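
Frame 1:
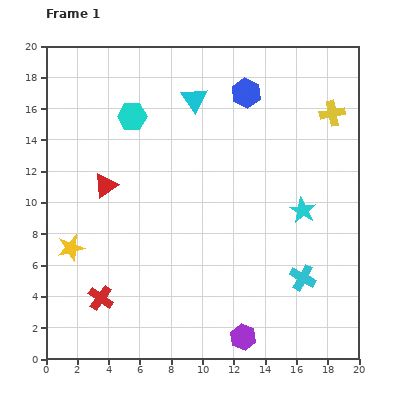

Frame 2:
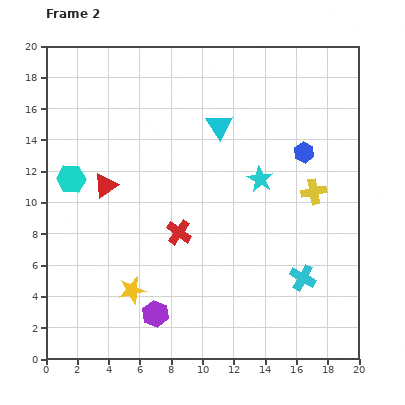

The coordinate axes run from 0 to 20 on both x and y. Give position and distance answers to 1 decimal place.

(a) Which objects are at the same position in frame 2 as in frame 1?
the red triangle, the cyan cross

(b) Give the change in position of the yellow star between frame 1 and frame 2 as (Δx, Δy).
(3.9, -2.7)

The yellow star was at (1.6, 7.1) in frame 1 and (5.5, 4.4) in frame 2.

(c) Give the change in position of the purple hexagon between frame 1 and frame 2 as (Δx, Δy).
(-5.6, 1.5)

The purple hexagon was at (12.6, 1.4) in frame 1 and (7.0, 2.9) in frame 2.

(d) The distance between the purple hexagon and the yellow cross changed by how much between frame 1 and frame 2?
-2.6

Distance in frame 1: 15.4. Distance in frame 2: 12.8.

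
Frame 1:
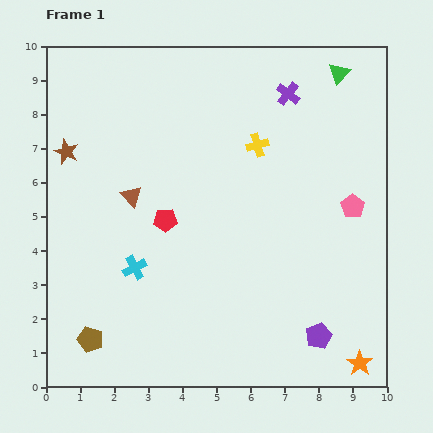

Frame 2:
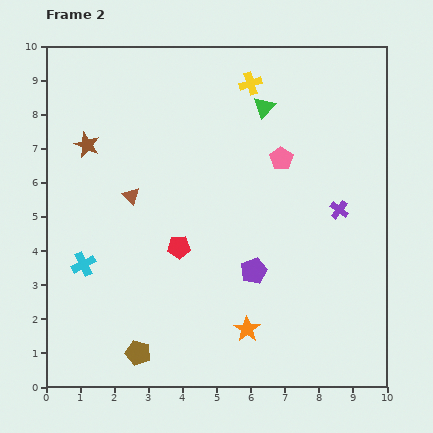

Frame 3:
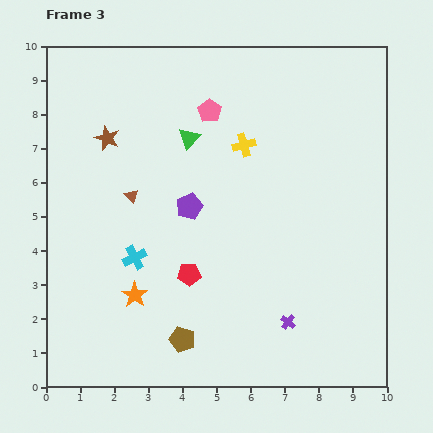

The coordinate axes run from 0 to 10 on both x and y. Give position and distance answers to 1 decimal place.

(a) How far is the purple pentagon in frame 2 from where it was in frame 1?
2.7

The purple pentagon moved from (8.0, 1.5) to (6.1, 3.4), a distance of √(1.9² + 1.9²) ≈ 2.7.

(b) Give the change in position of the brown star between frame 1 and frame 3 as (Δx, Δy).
(1.2, 0.4)

The brown star was at (0.6, 6.9) in frame 1 and (1.8, 7.3) in frame 3.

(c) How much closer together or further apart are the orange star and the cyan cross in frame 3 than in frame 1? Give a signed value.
-6.1

Distance in frame 1: 7.2. Distance in frame 3: 1.1.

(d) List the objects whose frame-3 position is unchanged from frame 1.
the brown triangle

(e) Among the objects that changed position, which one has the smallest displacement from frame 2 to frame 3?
the brown star

(moved 0.6)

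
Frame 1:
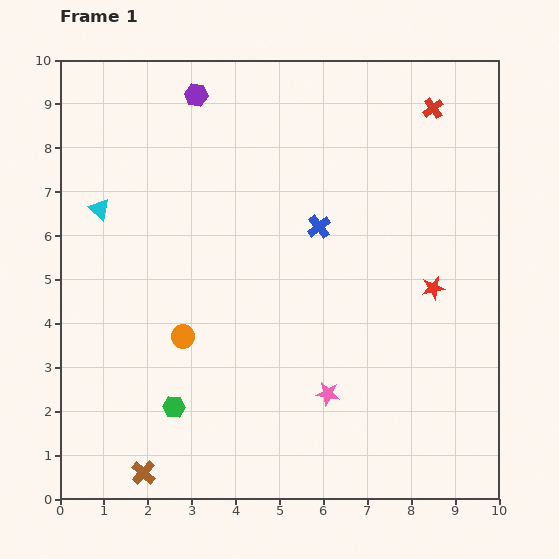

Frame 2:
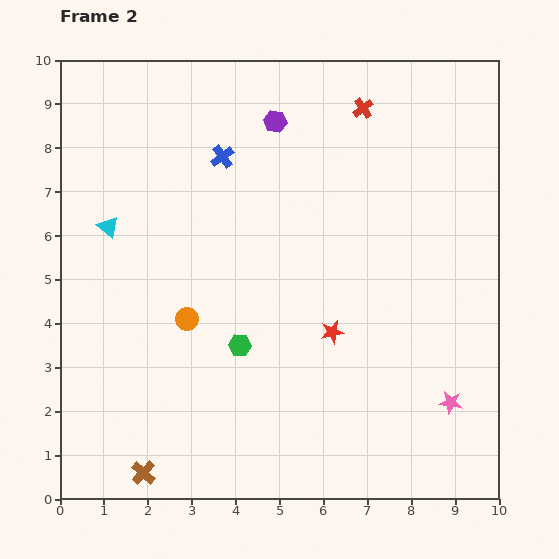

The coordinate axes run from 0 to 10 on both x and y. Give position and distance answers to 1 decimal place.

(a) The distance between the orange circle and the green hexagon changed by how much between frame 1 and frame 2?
-0.3

Distance in frame 1: 1.6. Distance in frame 2: 1.3.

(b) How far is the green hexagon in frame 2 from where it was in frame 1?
2.1

The green hexagon moved from (2.6, 2.1) to (4.1, 3.5), a distance of √(1.5² + 1.4²) ≈ 2.1.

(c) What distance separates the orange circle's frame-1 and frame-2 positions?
0.4

The orange circle moved from (2.8, 3.7) to (2.9, 4.1), a distance of √(0.1² + 0.4²) ≈ 0.4.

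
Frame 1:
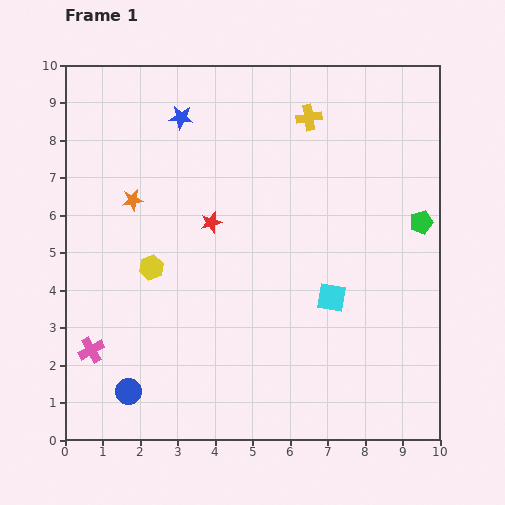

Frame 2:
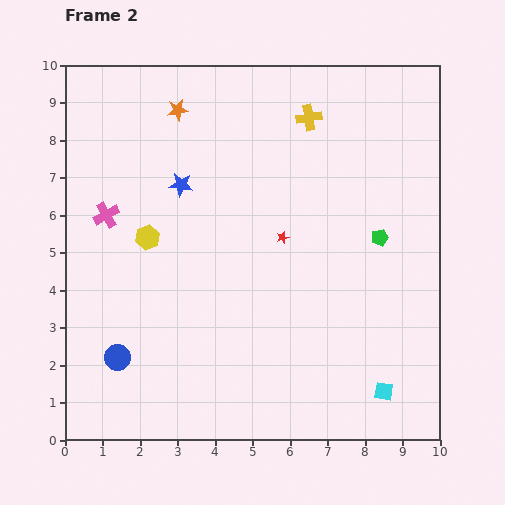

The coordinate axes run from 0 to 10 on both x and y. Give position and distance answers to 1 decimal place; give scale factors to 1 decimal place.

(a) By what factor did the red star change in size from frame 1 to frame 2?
0.6×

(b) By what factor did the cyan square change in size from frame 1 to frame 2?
0.6×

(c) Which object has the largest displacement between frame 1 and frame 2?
the pink cross

(moved 3.6; next 2.9)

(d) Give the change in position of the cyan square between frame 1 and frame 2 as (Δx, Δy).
(1.4, -2.5)

The cyan square was at (7.1, 3.8) in frame 1 and (8.5, 1.3) in frame 2.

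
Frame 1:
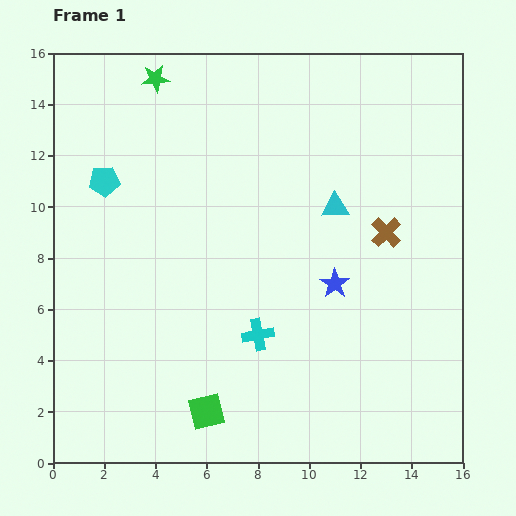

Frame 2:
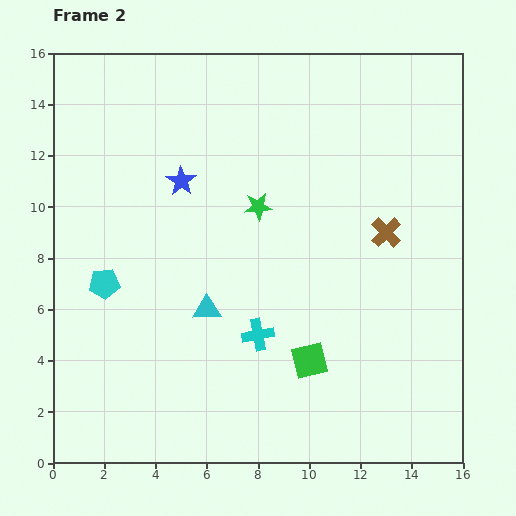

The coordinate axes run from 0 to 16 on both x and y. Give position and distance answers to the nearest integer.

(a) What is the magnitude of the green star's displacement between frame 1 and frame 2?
6

The green star moved from (4, 15) to (8, 10), a distance of √(4² + 5²) ≈ 6.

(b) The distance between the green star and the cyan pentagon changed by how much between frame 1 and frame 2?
+3

Distance in frame 1: 4. Distance in frame 2: 7.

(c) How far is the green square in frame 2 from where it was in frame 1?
4

The green square moved from (6, 2) to (10, 4), a distance of √(4² + 2²) ≈ 4.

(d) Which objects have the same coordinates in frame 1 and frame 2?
the brown cross, the cyan cross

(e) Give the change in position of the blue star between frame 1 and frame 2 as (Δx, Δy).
(-6, 4)

The blue star was at (11, 7) in frame 1 and (5, 11) in frame 2.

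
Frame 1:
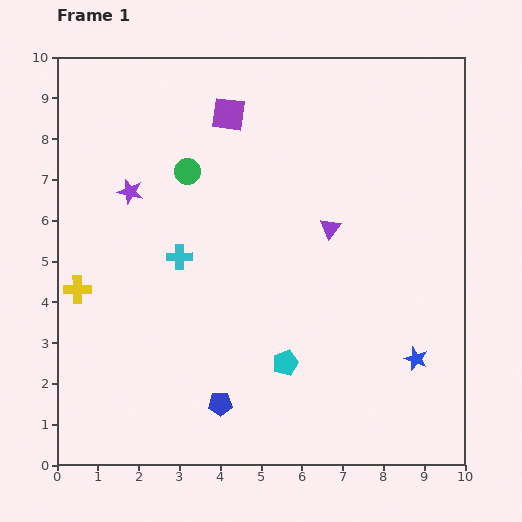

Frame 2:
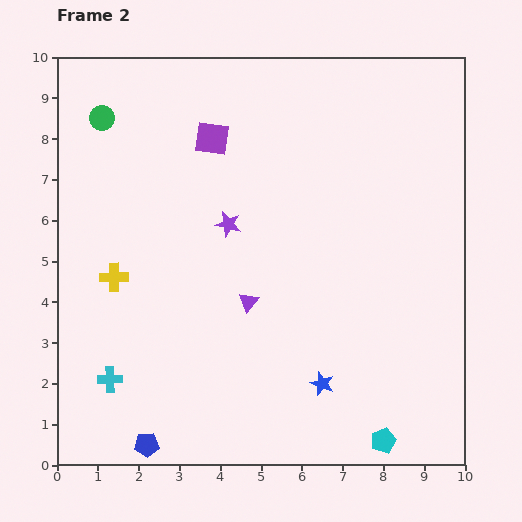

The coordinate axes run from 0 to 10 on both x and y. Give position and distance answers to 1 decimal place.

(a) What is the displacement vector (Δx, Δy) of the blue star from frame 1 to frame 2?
(-2.3, -0.6)

The blue star was at (8.8, 2.6) in frame 1 and (6.5, 2.0) in frame 2.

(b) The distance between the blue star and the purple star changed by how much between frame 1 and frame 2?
-3.6

Distance in frame 1: 8.1. Distance in frame 2: 4.5.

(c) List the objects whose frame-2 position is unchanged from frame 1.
none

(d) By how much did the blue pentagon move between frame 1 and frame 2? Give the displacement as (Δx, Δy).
(-1.8, -1.0)

The blue pentagon was at (4.0, 1.5) in frame 1 and (2.2, 0.5) in frame 2.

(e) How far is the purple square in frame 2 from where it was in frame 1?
0.7

The purple square moved from (4.2, 8.6) to (3.8, 8.0), a distance of √(0.4² + 0.6²) ≈ 0.7.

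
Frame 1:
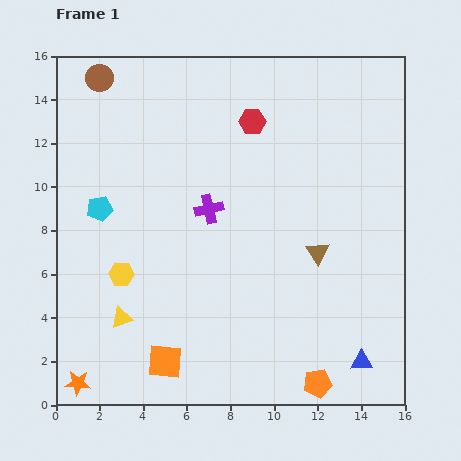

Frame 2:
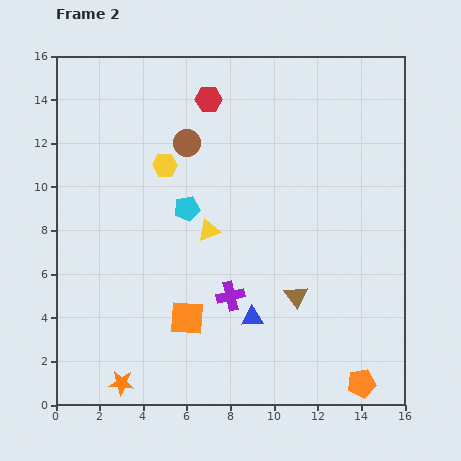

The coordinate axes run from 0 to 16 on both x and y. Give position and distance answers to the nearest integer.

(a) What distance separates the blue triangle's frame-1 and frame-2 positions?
5

The blue triangle moved from (14, 2) to (9, 4), a distance of √(5² + 2²) ≈ 5.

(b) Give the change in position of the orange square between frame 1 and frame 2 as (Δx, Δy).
(1, 2)

The orange square was at (5, 2) in frame 1 and (6, 4) in frame 2.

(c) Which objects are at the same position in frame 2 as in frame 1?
none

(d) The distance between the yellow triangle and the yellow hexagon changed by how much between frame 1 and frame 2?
+2

Distance in frame 1: 2. Distance in frame 2: 4.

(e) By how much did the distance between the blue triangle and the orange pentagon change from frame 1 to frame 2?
+4

Distance in frame 1: 2. Distance in frame 2: 6.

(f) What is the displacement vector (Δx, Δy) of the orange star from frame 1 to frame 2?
(2, 0)

The orange star was at (1, 1) in frame 1 and (3, 1) in frame 2.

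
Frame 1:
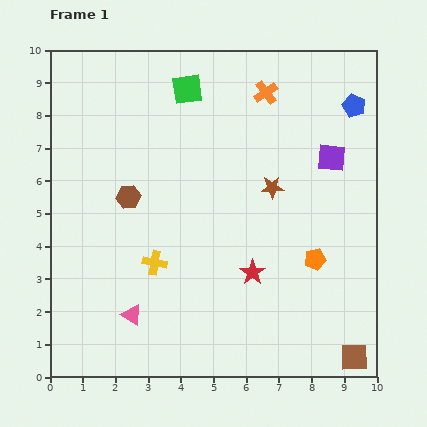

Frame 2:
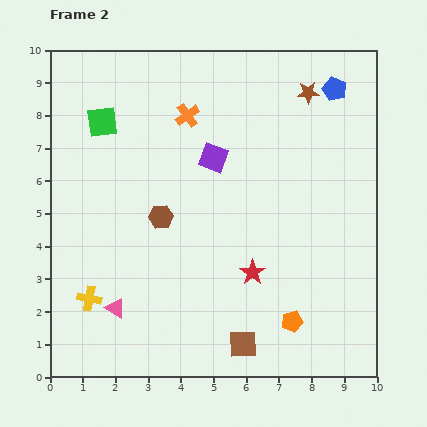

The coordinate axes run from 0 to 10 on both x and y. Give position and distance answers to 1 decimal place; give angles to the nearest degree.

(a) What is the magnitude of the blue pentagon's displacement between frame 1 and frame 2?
0.8

The blue pentagon moved from (9.3, 8.3) to (8.7, 8.8), a distance of √(0.6² + 0.5²) ≈ 0.8.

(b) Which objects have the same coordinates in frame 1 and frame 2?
the red star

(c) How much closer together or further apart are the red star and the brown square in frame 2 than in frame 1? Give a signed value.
-1.8

Distance in frame 1: 4.0. Distance in frame 2: 2.2.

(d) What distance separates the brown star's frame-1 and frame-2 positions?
3.1

The brown star moved from (6.8, 5.8) to (7.9, 8.7), a distance of √(1.1² + 2.9²) ≈ 3.1.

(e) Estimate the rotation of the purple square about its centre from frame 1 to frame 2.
15° clockwise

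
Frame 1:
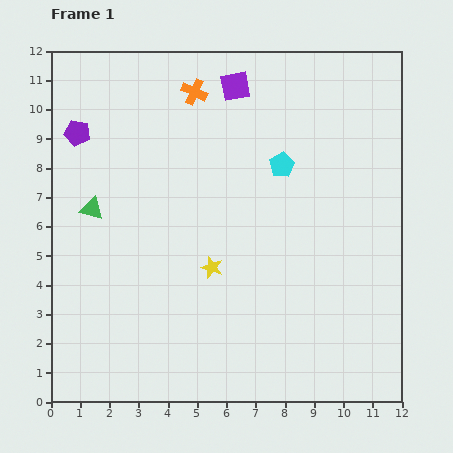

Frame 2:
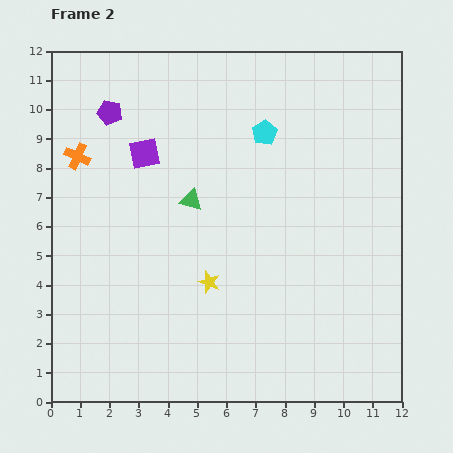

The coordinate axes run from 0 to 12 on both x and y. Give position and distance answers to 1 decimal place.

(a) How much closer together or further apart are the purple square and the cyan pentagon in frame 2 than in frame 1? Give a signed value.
+1.1

Distance in frame 1: 3.1. Distance in frame 2: 4.2.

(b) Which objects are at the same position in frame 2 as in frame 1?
none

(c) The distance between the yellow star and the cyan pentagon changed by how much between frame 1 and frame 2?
+1.2

Distance in frame 1: 4.2. Distance in frame 2: 5.4.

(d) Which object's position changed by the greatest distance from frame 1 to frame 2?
the orange cross

(moved 4.6; next 3.9)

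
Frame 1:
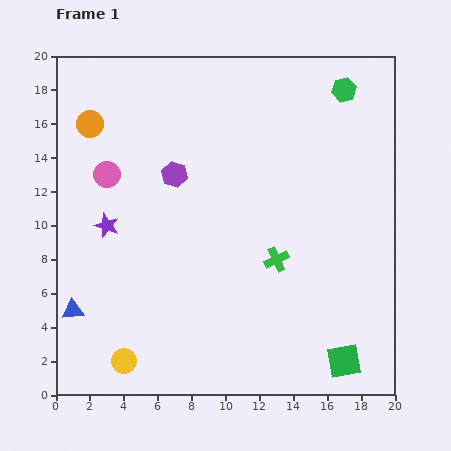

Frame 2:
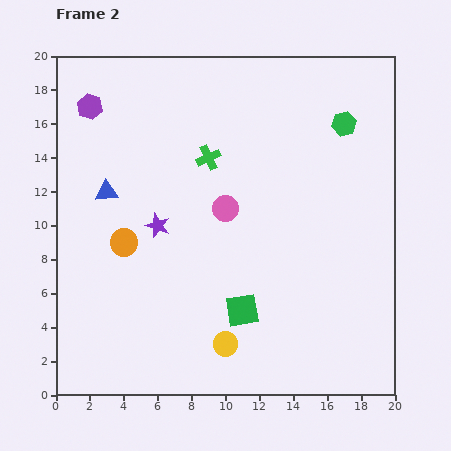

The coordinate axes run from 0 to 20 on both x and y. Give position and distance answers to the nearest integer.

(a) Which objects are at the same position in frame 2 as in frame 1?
none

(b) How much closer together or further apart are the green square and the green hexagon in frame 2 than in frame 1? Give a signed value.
-3

Distance in frame 1: 16. Distance in frame 2: 13.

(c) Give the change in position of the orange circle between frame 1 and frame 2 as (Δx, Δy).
(2, -7)

The orange circle was at (2, 16) in frame 1 and (4, 9) in frame 2.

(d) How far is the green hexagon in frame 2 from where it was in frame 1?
2

The green hexagon moved from (17, 18) to (17, 16), a distance of √(0² + 2²) ≈ 2.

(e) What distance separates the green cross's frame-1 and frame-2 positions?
7

The green cross moved from (13, 8) to (9, 14), a distance of √(4² + 6²) ≈ 7.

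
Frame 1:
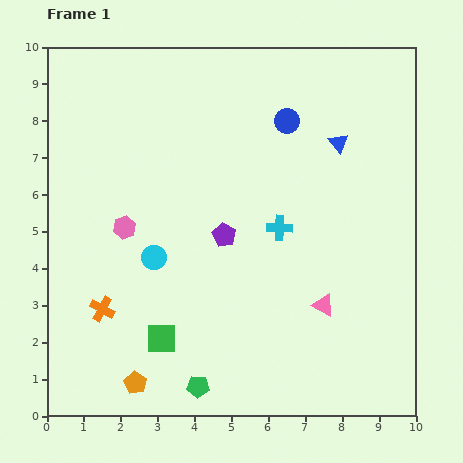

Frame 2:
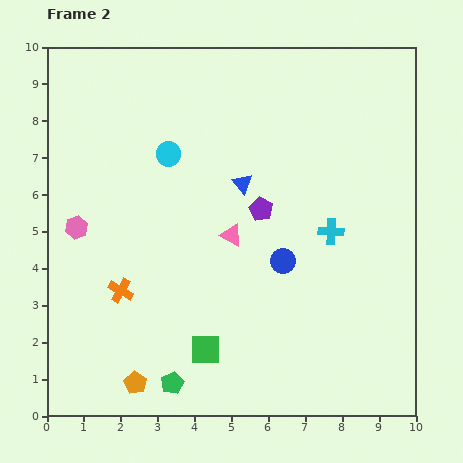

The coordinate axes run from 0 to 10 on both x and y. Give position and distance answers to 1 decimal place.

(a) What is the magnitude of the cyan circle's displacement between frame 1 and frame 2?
2.8

The cyan circle moved from (2.9, 4.3) to (3.3, 7.1), a distance of √(0.4² + 2.8²) ≈ 2.8.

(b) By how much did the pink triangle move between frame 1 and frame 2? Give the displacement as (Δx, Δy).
(-2.5, 1.9)

The pink triangle was at (7.5, 3.0) in frame 1 and (5.0, 4.9) in frame 2.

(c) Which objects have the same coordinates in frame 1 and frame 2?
the orange pentagon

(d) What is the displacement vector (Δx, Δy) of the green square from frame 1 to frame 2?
(1.2, -0.3)

The green square was at (3.1, 2.1) in frame 1 and (4.3, 1.8) in frame 2.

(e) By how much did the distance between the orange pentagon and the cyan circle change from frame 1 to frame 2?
+2.9

Distance in frame 1: 3.4. Distance in frame 2: 6.3.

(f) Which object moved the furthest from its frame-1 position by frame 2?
the blue circle

(moved 3.8; next 3.1)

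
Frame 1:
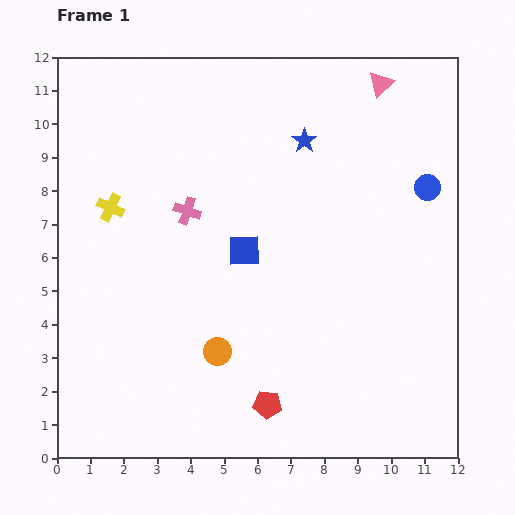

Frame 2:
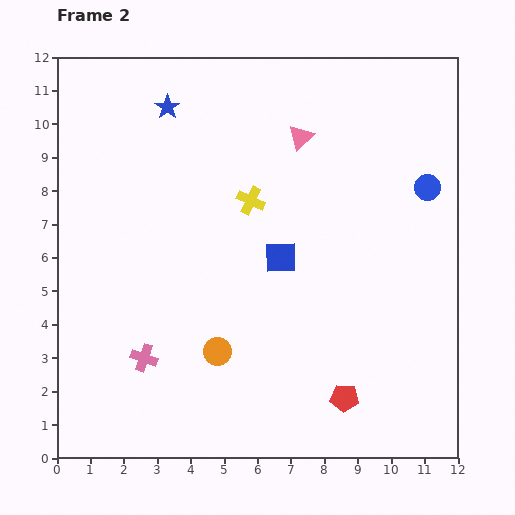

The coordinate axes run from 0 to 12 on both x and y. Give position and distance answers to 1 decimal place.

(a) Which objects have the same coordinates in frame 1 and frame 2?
the orange circle, the blue circle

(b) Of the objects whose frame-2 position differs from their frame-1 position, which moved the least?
the blue square

(moved 1.1)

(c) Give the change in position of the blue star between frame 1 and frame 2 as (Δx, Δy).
(-4.1, 1.0)

The blue star was at (7.4, 9.5) in frame 1 and (3.3, 10.5) in frame 2.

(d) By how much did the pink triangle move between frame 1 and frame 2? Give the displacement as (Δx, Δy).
(-2.4, -1.6)

The pink triangle was at (9.7, 11.2) in frame 1 and (7.3, 9.6) in frame 2.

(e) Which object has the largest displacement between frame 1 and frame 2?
the pink cross

(moved 4.6; next 4.2)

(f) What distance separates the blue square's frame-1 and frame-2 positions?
1.1

The blue square moved from (5.6, 6.2) to (6.7, 6.0), a distance of √(1.1² + 0.2²) ≈ 1.1.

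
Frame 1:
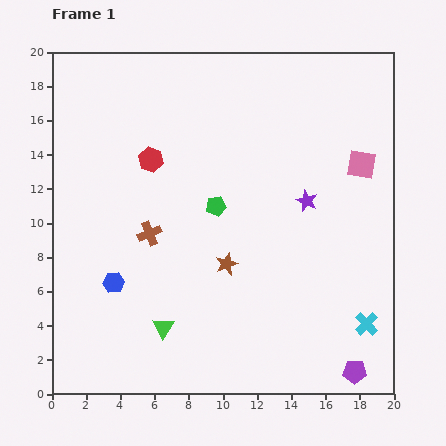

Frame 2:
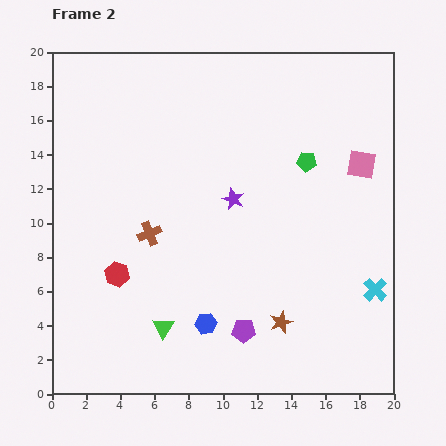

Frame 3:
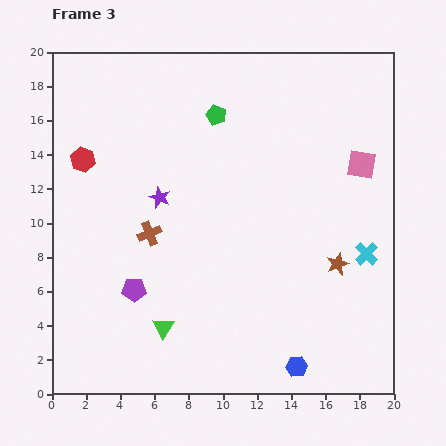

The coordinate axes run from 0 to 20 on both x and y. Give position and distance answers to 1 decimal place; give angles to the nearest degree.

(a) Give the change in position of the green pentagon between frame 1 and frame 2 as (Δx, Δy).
(5.3, 2.6)

The green pentagon was at (9.6, 11.0) in frame 1 and (14.9, 13.6) in frame 2.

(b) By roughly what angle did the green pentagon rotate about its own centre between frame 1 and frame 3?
31° clockwise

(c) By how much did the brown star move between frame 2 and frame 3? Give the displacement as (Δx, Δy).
(3.3, 3.4)

The brown star was at (13.4, 4.2) in frame 2 and (16.7, 7.6) in frame 3.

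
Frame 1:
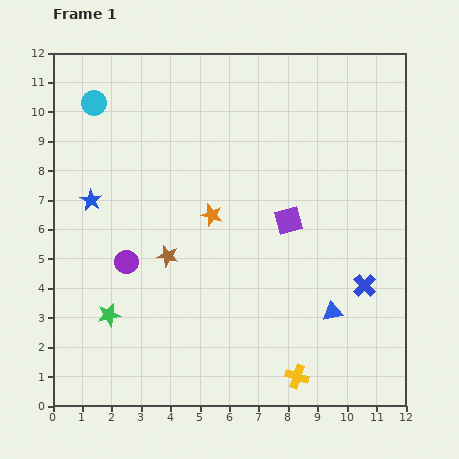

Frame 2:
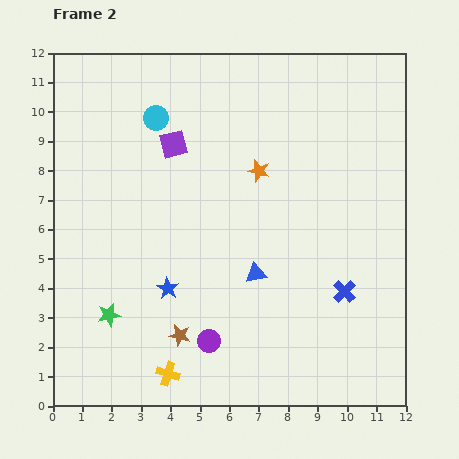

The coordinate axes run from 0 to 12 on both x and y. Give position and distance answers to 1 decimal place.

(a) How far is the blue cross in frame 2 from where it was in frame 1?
0.7

The blue cross moved from (10.6, 4.1) to (9.9, 3.9), a distance of √(0.7² + 0.2²) ≈ 0.7.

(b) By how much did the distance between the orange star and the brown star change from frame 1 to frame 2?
+4.1

Distance in frame 1: 2.1. Distance in frame 2: 6.2.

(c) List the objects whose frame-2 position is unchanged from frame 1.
the green star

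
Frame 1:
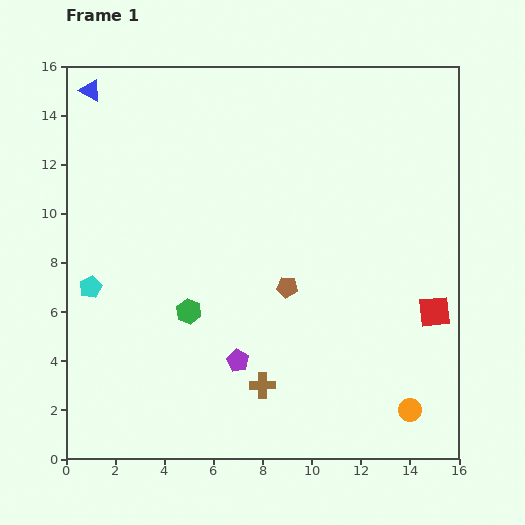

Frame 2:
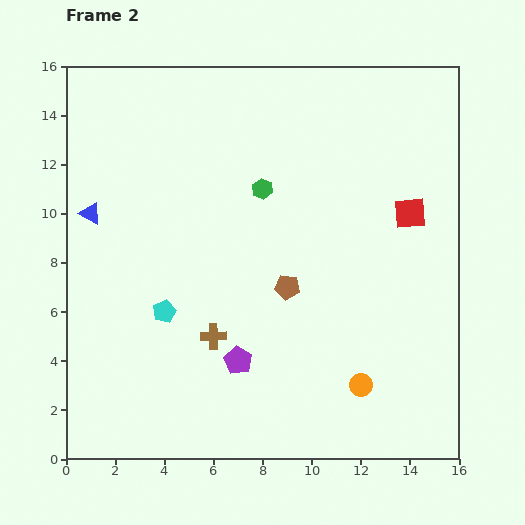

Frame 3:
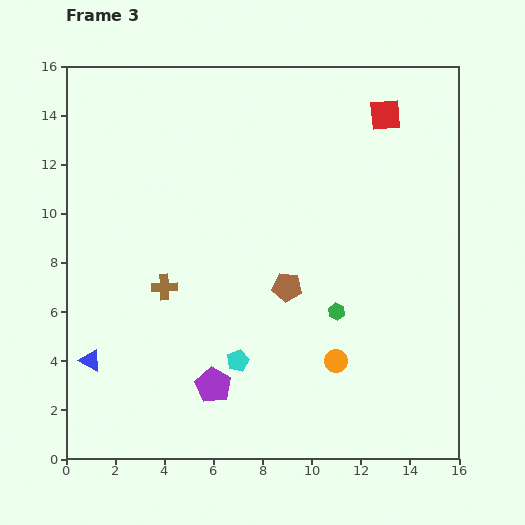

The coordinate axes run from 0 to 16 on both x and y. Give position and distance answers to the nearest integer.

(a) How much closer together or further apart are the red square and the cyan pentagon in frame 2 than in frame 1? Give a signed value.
-3

Distance in frame 1: 14. Distance in frame 2: 11.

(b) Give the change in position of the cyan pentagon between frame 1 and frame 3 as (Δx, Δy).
(6, -3)

The cyan pentagon was at (1, 7) in frame 1 and (7, 4) in frame 3.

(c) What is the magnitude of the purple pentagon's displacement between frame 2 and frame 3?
1

The purple pentagon moved from (7, 4) to (6, 3), a distance of √(1² + 1²) ≈ 1.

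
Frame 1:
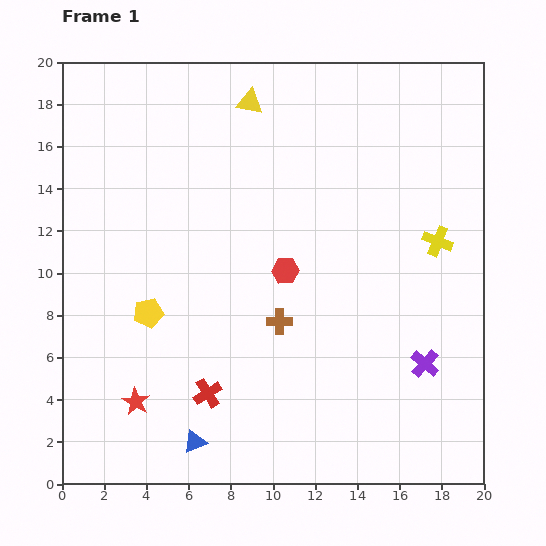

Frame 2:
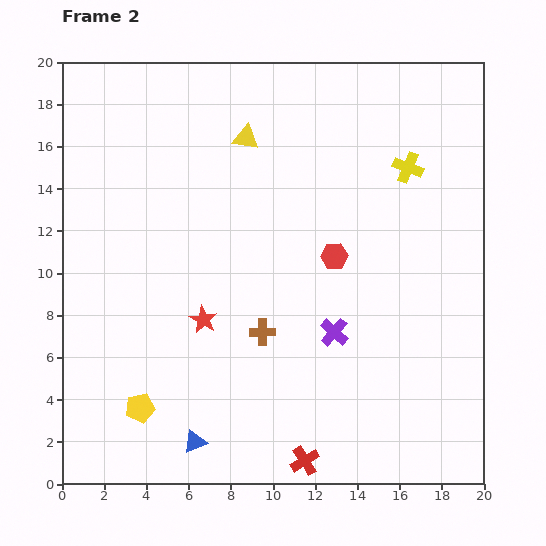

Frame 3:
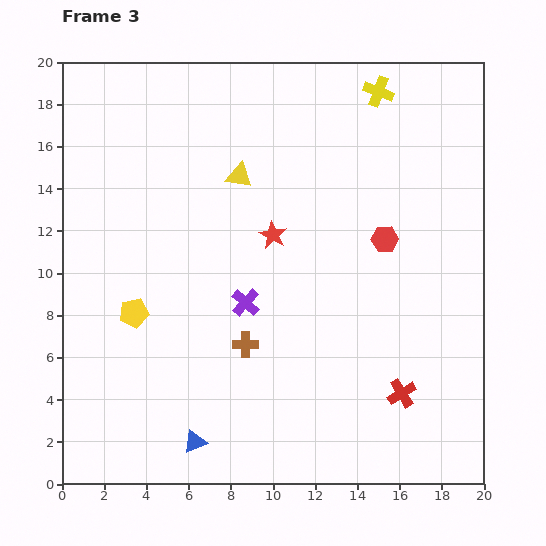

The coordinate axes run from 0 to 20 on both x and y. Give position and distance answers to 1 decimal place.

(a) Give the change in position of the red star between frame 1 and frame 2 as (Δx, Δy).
(3.2, 3.9)

The red star was at (3.5, 3.9) in frame 1 and (6.7, 7.8) in frame 2.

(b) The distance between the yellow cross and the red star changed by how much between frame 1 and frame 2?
-4.1

Distance in frame 1: 16.2. Distance in frame 2: 12.1.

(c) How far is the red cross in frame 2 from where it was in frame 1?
5.6

The red cross moved from (6.9, 4.3) to (11.5, 1.1), a distance of √(4.6² + 3.2²) ≈ 5.6.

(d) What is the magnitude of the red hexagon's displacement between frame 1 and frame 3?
4.9

The red hexagon moved from (10.6, 10.1) to (15.3, 11.6), a distance of √(4.7² + 1.5²) ≈ 4.9.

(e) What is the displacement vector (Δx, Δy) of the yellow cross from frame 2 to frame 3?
(-1.4, 3.6)

The yellow cross was at (16.4, 15.0) in frame 2 and (15.0, 18.6) in frame 3.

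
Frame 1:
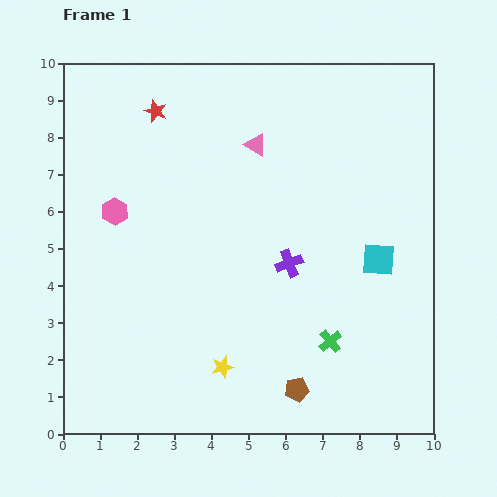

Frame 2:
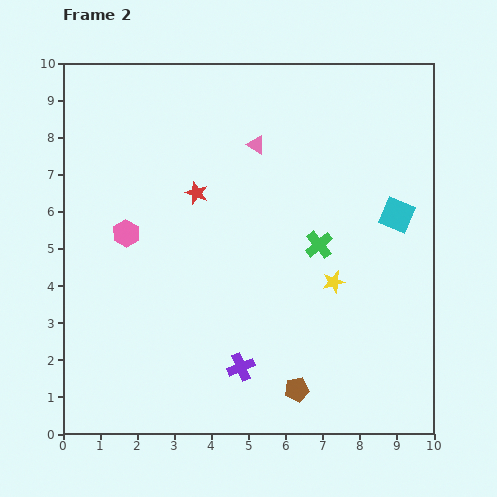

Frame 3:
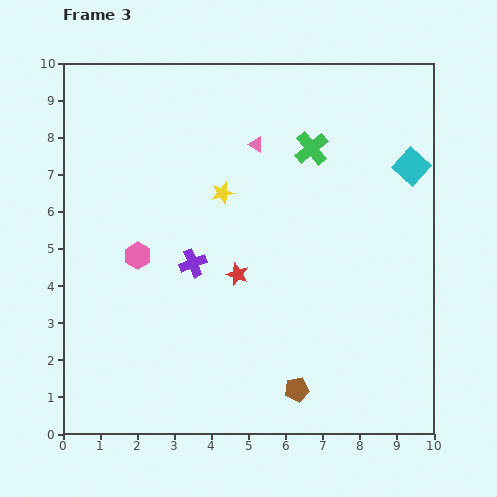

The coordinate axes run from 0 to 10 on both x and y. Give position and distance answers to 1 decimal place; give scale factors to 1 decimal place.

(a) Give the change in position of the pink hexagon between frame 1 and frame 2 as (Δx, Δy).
(0.3, -0.6)

The pink hexagon was at (1.4, 6.0) in frame 1 and (1.7, 5.4) in frame 2.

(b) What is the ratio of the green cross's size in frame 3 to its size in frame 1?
1.4×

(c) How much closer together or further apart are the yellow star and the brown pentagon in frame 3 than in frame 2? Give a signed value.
+2.6

Distance in frame 2: 3.1. Distance in frame 3: 5.7.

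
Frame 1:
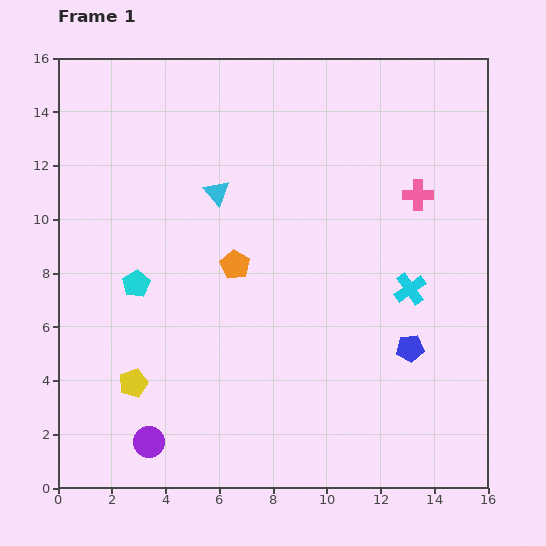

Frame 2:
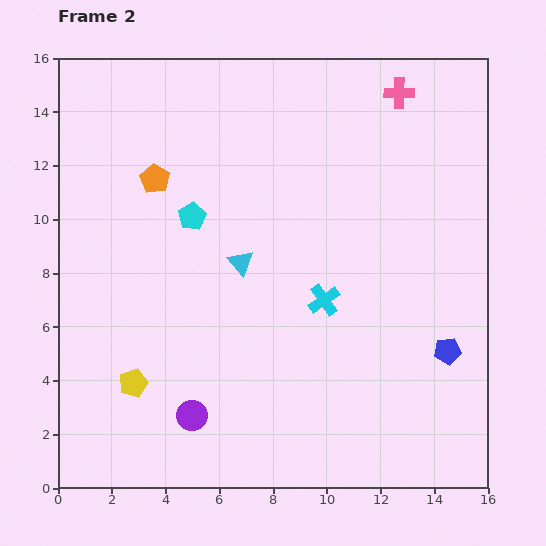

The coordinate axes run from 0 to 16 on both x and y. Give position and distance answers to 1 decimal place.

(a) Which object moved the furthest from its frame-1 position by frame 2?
the orange pentagon

(moved 4.4; next 3.9)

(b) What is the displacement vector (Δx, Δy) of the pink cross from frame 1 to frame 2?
(-0.7, 3.8)

The pink cross was at (13.4, 10.9) in frame 1 and (12.7, 14.7) in frame 2.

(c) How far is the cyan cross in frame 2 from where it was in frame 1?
3.2

The cyan cross moved from (13.1, 7.4) to (9.9, 7.0), a distance of √(3.2² + 0.4²) ≈ 3.2.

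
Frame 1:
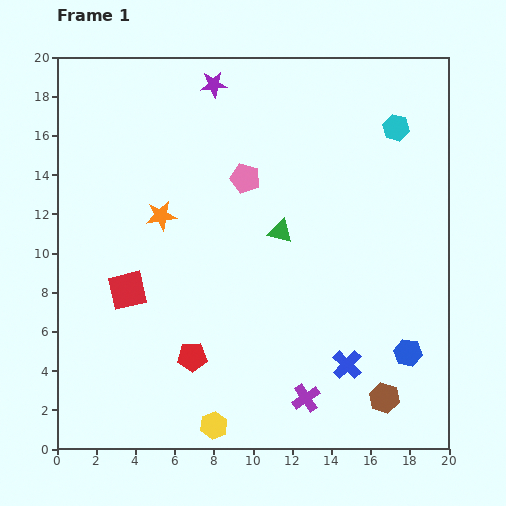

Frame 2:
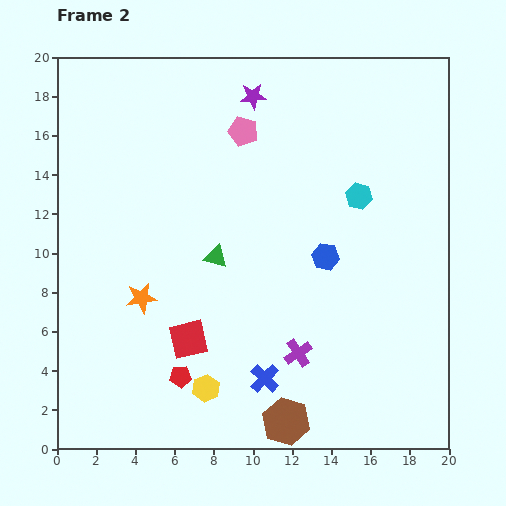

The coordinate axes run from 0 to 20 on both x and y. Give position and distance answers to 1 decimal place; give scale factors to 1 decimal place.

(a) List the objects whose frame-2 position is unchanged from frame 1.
none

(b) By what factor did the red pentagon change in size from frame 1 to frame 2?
0.7×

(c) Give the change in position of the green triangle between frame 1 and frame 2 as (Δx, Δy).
(-3.3, -1.3)

The green triangle was at (11.4, 11.1) in frame 1 and (8.1, 9.8) in frame 2.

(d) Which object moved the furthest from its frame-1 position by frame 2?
the blue hexagon

(moved 6.5; next 5.1)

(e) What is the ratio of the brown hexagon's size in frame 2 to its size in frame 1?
1.6×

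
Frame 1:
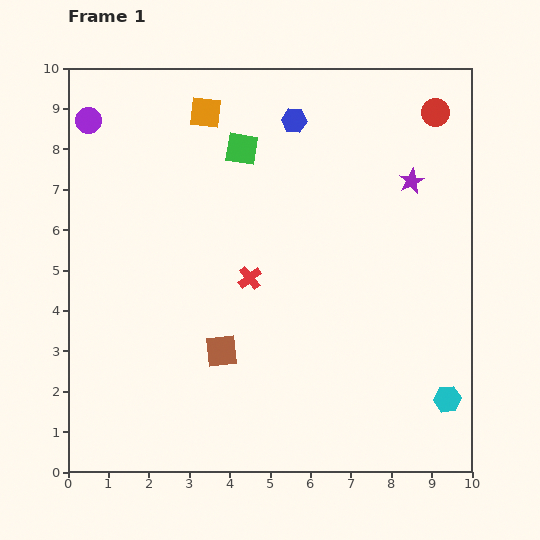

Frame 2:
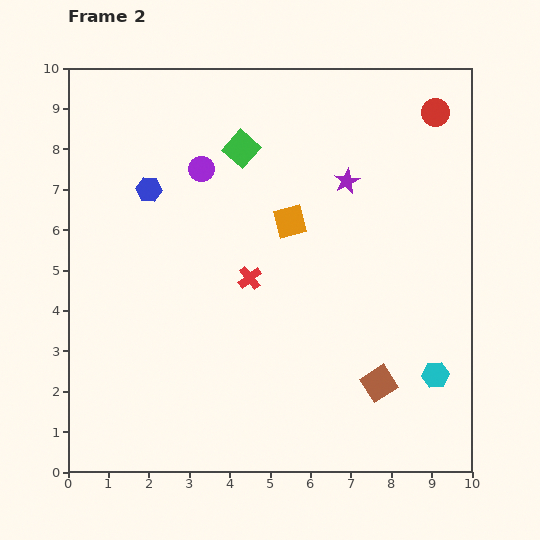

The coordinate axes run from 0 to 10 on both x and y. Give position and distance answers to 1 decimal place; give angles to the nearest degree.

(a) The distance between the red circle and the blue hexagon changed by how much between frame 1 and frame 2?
+3.8

Distance in frame 1: 3.5. Distance in frame 2: 7.3.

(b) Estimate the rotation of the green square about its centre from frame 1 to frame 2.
32° clockwise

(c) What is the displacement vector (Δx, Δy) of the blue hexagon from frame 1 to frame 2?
(-3.6, -1.7)

The blue hexagon was at (5.6, 8.7) in frame 1 and (2.0, 7.0) in frame 2.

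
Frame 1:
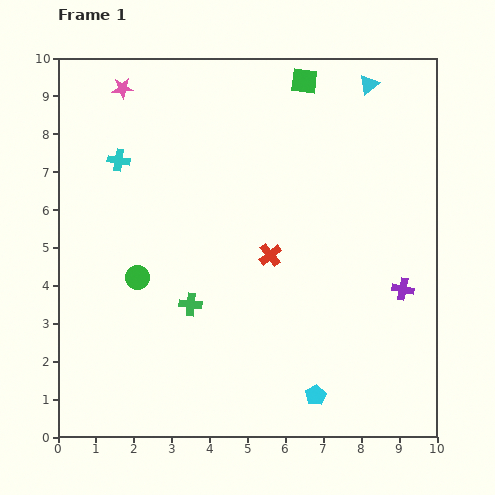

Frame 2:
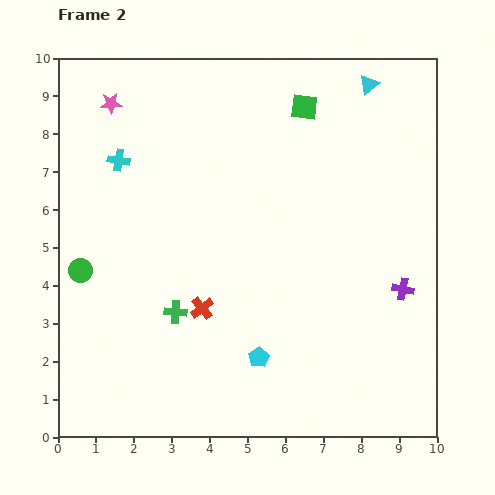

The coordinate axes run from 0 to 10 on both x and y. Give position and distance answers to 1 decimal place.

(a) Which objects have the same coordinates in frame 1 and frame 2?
the cyan triangle, the purple cross, the cyan cross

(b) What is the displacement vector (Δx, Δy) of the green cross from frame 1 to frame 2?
(-0.4, -0.2)

The green cross was at (3.5, 3.5) in frame 1 and (3.1, 3.3) in frame 2.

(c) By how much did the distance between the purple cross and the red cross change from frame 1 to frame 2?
+1.7

Distance in frame 1: 3.6. Distance in frame 2: 5.3.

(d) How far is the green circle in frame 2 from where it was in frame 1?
1.5

The green circle moved from (2.1, 4.2) to (0.6, 4.4), a distance of √(1.5² + 0.2²) ≈ 1.5.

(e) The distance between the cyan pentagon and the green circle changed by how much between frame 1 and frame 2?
-0.4

Distance in frame 1: 5.6. Distance in frame 2: 5.2.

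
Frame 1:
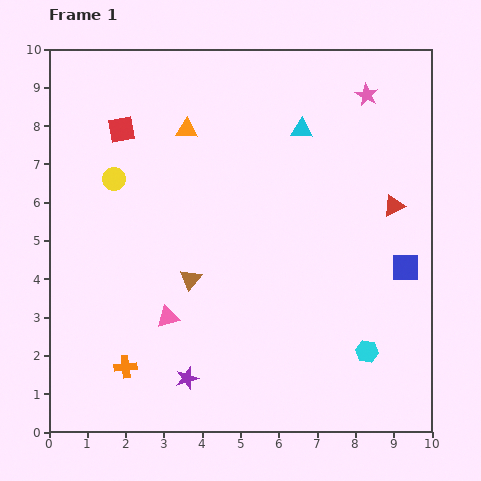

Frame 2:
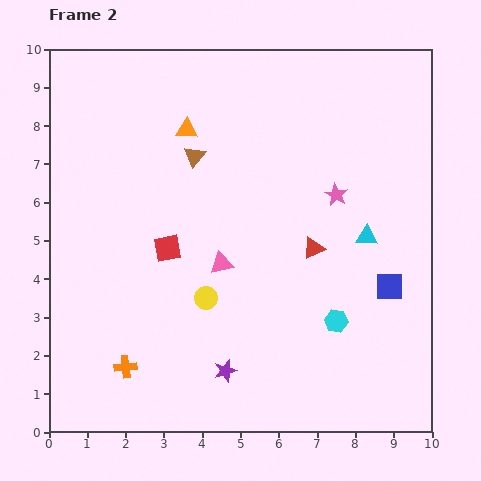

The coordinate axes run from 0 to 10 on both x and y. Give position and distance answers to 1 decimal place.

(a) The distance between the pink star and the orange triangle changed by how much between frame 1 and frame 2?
-0.5

Distance in frame 1: 4.8. Distance in frame 2: 4.3.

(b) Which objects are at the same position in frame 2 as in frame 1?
the orange cross, the orange triangle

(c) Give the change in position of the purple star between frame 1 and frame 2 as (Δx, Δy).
(1.0, 0.2)

The purple star was at (3.6, 1.4) in frame 1 and (4.6, 1.6) in frame 2.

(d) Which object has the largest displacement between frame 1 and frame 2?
the yellow circle

(moved 3.9; next 3.3)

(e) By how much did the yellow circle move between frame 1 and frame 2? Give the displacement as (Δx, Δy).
(2.4, -3.1)

The yellow circle was at (1.7, 6.6) in frame 1 and (4.1, 3.5) in frame 2.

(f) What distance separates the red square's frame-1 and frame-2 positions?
3.3

The red square moved from (1.9, 7.9) to (3.1, 4.8), a distance of √(1.2² + 3.1²) ≈ 3.3.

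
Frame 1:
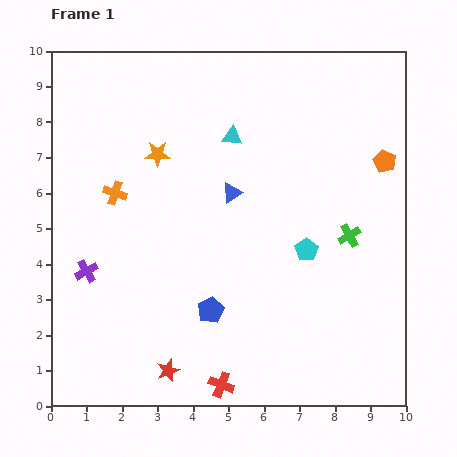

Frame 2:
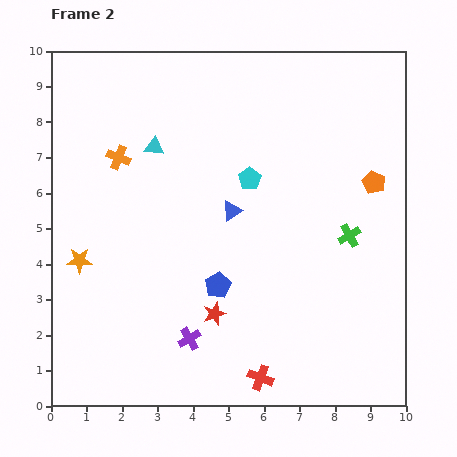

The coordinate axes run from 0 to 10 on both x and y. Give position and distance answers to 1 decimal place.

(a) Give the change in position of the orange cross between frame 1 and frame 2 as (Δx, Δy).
(0.1, 1.0)

The orange cross was at (1.8, 6.0) in frame 1 and (1.9, 7.0) in frame 2.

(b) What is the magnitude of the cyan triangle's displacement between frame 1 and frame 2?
2.2

The cyan triangle moved from (5.1, 7.6) to (2.9, 7.3), a distance of √(2.2² + 0.3²) ≈ 2.2.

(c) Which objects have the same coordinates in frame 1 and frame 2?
the green cross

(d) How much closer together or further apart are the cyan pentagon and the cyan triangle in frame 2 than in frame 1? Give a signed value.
-1.0

Distance in frame 1: 3.8. Distance in frame 2: 2.8.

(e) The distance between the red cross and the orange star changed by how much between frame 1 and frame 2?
-0.6

Distance in frame 1: 6.7. Distance in frame 2: 6.1.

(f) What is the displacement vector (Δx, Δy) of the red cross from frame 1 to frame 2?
(1.1, 0.2)

The red cross was at (4.8, 0.6) in frame 1 and (5.9, 0.8) in frame 2.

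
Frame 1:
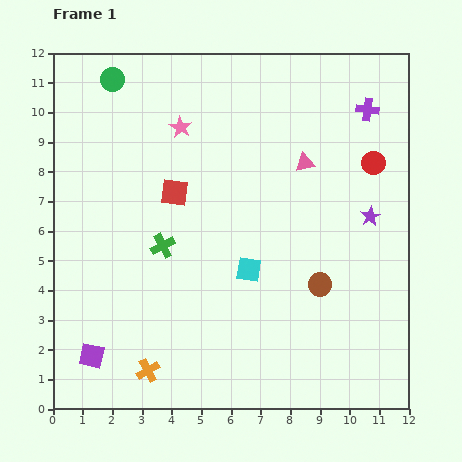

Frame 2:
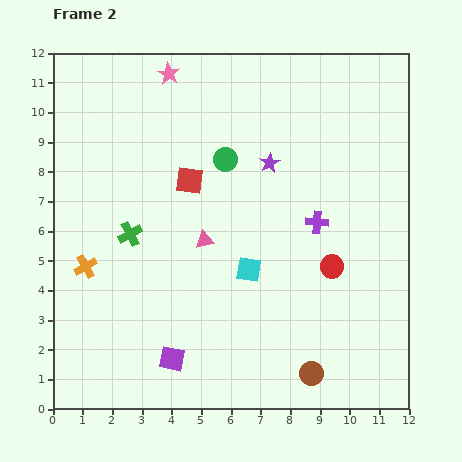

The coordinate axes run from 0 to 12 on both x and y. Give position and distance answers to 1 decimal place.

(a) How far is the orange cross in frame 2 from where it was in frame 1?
4.1

The orange cross moved from (3.2, 1.3) to (1.1, 4.8), a distance of √(2.1² + 3.5²) ≈ 4.1.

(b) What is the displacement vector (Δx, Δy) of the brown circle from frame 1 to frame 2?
(-0.3, -3.0)

The brown circle was at (9.0, 4.2) in frame 1 and (8.7, 1.2) in frame 2.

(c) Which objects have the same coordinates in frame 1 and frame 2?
the cyan square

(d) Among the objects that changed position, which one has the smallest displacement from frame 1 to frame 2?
the red square

(moved 0.6)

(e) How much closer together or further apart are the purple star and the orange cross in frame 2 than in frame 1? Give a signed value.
-2.0

Distance in frame 1: 9.1. Distance in frame 2: 7.1.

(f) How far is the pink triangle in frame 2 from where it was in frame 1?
4.3

The pink triangle moved from (8.5, 8.3) to (5.1, 5.7), a distance of √(3.4² + 2.6²) ≈ 4.3.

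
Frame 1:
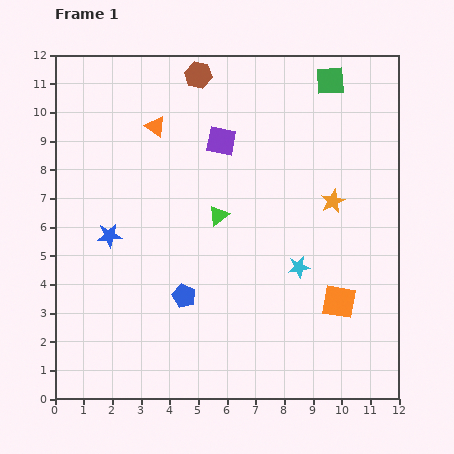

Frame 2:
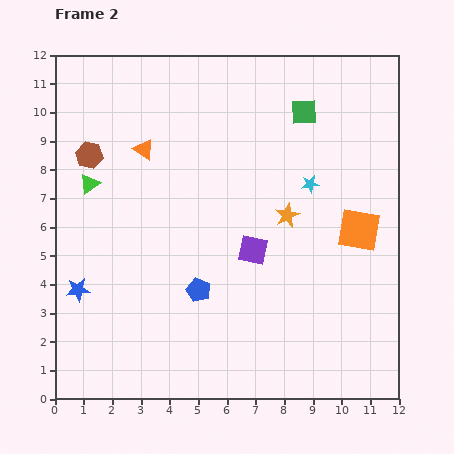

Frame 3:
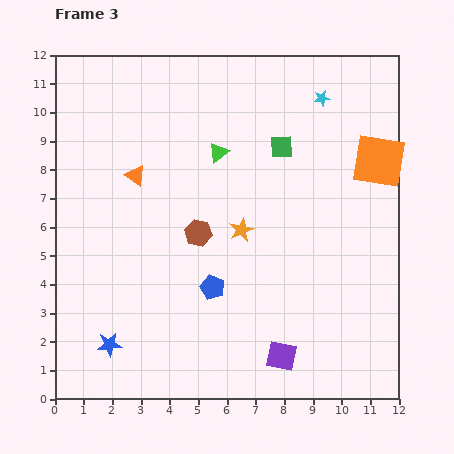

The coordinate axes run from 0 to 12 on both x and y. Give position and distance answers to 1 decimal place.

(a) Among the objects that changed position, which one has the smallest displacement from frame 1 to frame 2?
the blue pentagon

(moved 0.5)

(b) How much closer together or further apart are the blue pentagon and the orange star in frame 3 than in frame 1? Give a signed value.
-4.0

Distance in frame 1: 6.2. Distance in frame 3: 2.2.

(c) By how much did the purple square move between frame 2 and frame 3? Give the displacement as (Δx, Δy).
(1.0, -3.7)

The purple square was at (6.9, 5.2) in frame 2 and (7.9, 1.5) in frame 3.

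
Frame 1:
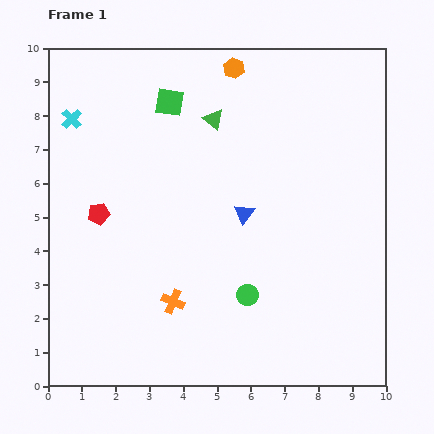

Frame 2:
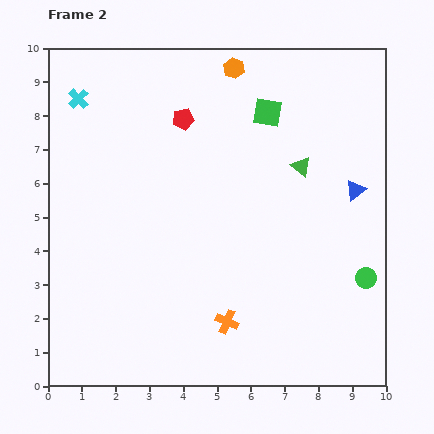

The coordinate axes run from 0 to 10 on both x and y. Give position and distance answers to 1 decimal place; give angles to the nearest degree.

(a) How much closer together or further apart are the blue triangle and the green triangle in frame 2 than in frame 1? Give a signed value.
-1.2

Distance in frame 1: 2.9. Distance in frame 2: 1.7.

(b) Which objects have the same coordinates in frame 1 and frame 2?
the orange hexagon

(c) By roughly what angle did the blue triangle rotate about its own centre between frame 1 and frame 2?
17° clockwise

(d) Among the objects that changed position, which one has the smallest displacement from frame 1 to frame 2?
the cyan cross

(moved 0.6)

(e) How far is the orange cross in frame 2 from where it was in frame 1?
1.7

The orange cross moved from (3.7, 2.5) to (5.3, 1.9), a distance of √(1.6² + 0.6²) ≈ 1.7.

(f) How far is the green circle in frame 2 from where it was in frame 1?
3.5

The green circle moved from (5.9, 2.7) to (9.4, 3.2), a distance of √(3.5² + 0.5²) ≈ 3.5.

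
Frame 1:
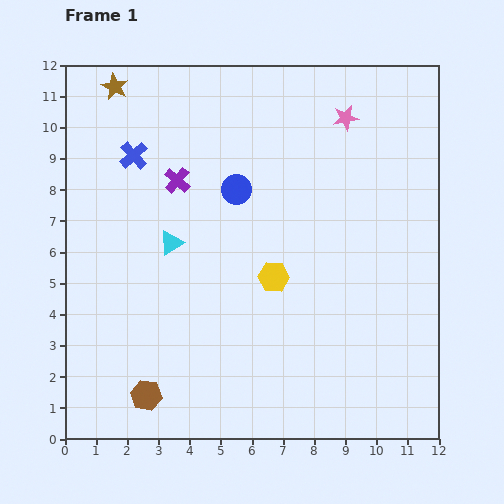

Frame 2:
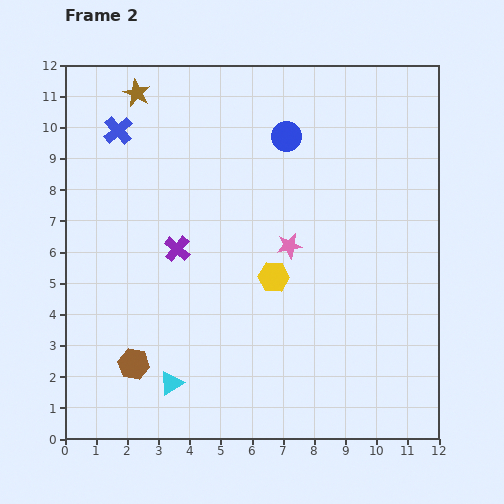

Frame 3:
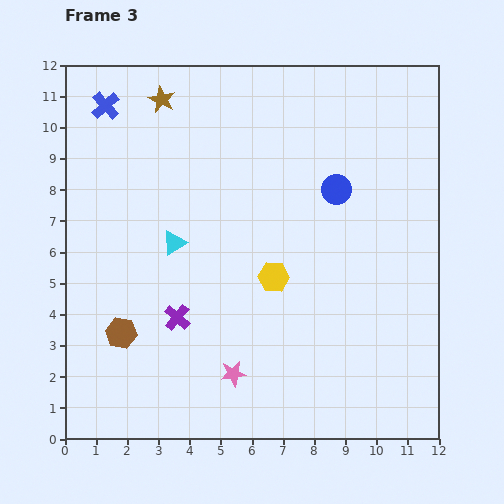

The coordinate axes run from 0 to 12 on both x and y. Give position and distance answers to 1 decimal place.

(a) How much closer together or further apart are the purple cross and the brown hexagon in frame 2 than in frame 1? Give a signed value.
-3.0

Distance in frame 1: 7.0. Distance in frame 2: 4.0.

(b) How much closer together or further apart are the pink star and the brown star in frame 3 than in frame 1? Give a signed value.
+1.6

Distance in frame 1: 7.5. Distance in frame 3: 9.1.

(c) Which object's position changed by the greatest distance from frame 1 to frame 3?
the pink star

(moved 9.0; next 4.4)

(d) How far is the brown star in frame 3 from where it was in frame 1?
1.6

The brown star moved from (1.6, 11.3) to (3.1, 10.9), a distance of √(1.5² + 0.4²) ≈ 1.6.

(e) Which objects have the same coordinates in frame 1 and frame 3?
the yellow hexagon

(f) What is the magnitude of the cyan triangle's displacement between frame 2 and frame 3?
4.5

The cyan triangle moved from (3.4, 1.8) to (3.5, 6.3), a distance of √(0.1² + 4.5²) ≈ 4.5.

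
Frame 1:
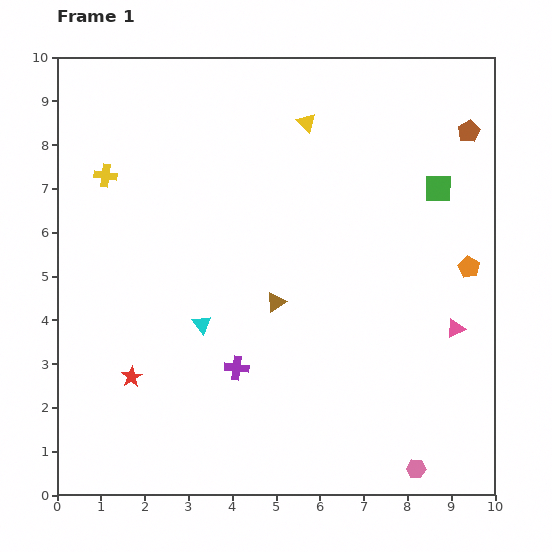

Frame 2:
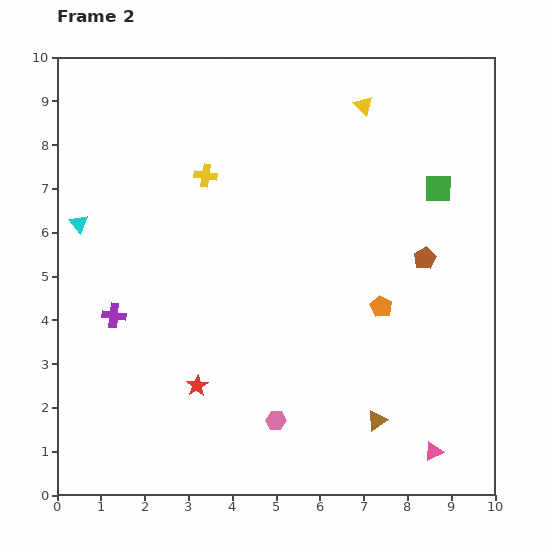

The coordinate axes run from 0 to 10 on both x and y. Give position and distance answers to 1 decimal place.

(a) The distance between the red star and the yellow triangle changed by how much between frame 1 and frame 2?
+0.4

Distance in frame 1: 7.0. Distance in frame 2: 7.4.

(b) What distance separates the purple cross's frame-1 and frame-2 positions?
3.0

The purple cross moved from (4.1, 2.9) to (1.3, 4.1), a distance of √(2.8² + 1.2²) ≈ 3.0.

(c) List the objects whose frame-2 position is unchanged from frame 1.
the green square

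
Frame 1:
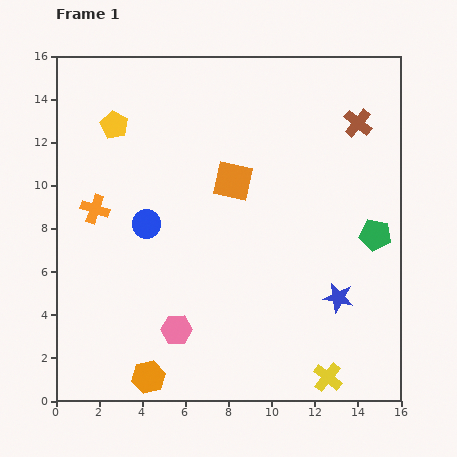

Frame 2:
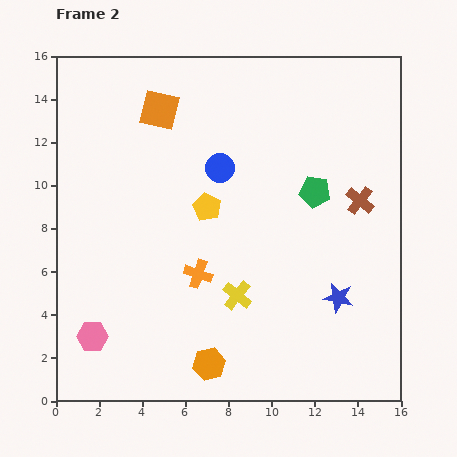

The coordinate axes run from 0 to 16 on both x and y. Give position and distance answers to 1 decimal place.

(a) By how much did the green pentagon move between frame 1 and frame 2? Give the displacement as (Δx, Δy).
(-2.8, 2.0)

The green pentagon was at (14.8, 7.7) in frame 1 and (12.0, 9.7) in frame 2.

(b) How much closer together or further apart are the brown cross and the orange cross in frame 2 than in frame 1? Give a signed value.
-4.6

Distance in frame 1: 12.8. Distance in frame 2: 8.2.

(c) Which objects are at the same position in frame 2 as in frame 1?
the blue star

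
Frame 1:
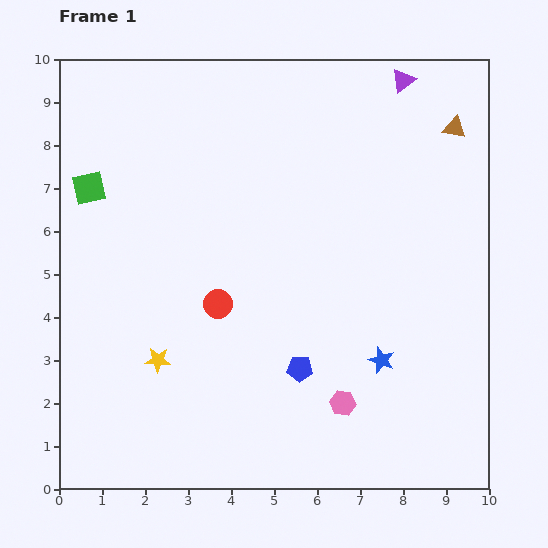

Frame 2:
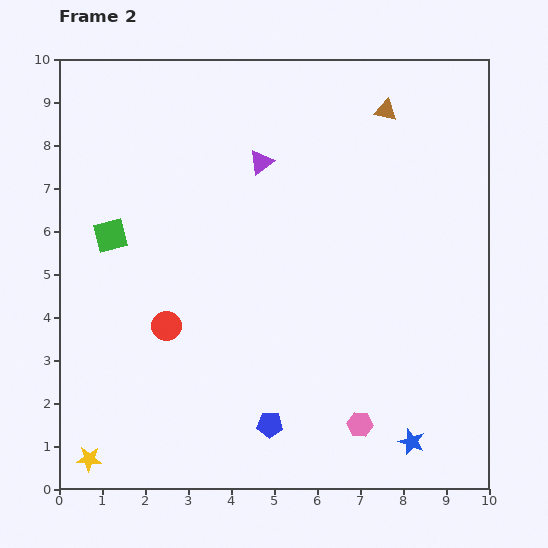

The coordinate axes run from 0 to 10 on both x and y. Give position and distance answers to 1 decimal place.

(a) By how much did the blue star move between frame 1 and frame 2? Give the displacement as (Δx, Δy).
(0.7, -1.9)

The blue star was at (7.5, 3.0) in frame 1 and (8.2, 1.1) in frame 2.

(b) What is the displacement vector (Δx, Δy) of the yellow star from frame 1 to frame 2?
(-1.6, -2.3)

The yellow star was at (2.3, 3.0) in frame 1 and (0.7, 0.7) in frame 2.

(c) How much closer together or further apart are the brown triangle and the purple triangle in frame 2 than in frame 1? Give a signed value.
+1.5

Distance in frame 1: 1.6. Distance in frame 2: 3.1.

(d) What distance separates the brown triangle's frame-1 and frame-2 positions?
1.6

The brown triangle moved from (9.2, 8.4) to (7.6, 8.8), a distance of √(1.6² + 0.4²) ≈ 1.6.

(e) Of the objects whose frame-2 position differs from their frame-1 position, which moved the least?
the pink hexagon

(moved 0.6)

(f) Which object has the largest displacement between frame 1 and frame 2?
the purple triangle

(moved 3.8; next 2.8)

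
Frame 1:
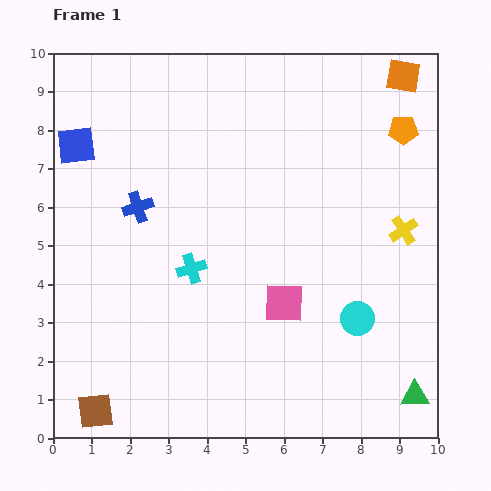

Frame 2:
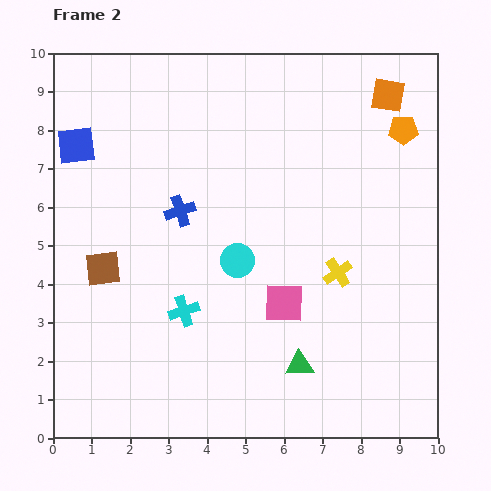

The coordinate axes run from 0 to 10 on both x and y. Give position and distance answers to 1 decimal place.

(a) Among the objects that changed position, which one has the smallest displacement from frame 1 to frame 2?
the orange square

(moved 0.6)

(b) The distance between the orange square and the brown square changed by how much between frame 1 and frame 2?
-3.1

Distance in frame 1: 11.8. Distance in frame 2: 8.7.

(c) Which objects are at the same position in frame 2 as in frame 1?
the orange pentagon, the blue square, the pink square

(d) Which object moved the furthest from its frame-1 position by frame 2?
the brown square

(moved 3.7; next 3.4)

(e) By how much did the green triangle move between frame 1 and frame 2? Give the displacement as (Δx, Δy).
(-3.0, 0.8)

The green triangle was at (9.4, 1.1) in frame 1 and (6.4, 1.9) in frame 2.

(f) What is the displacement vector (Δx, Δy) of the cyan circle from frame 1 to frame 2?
(-3.1, 1.5)

The cyan circle was at (7.9, 3.1) in frame 1 and (4.8, 4.6) in frame 2.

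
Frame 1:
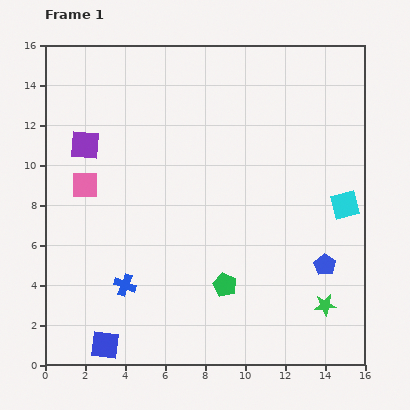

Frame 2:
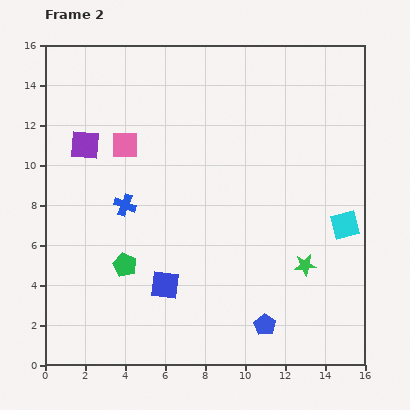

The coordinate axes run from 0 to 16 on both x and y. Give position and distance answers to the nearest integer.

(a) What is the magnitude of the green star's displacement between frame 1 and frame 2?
2

The green star moved from (14, 3) to (13, 5), a distance of √(1² + 2²) ≈ 2.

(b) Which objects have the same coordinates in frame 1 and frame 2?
the purple square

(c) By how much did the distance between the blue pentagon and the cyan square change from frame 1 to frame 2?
+3

Distance in frame 1: 3. Distance in frame 2: 6.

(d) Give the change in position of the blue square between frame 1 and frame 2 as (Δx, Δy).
(3, 3)

The blue square was at (3, 1) in frame 1 and (6, 4) in frame 2.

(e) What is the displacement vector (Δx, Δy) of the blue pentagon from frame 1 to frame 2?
(-3, -3)

The blue pentagon was at (14, 5) in frame 1 and (11, 2) in frame 2.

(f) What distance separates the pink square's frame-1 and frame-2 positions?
3

The pink square moved from (2, 9) to (4, 11), a distance of √(2² + 2²) ≈ 3.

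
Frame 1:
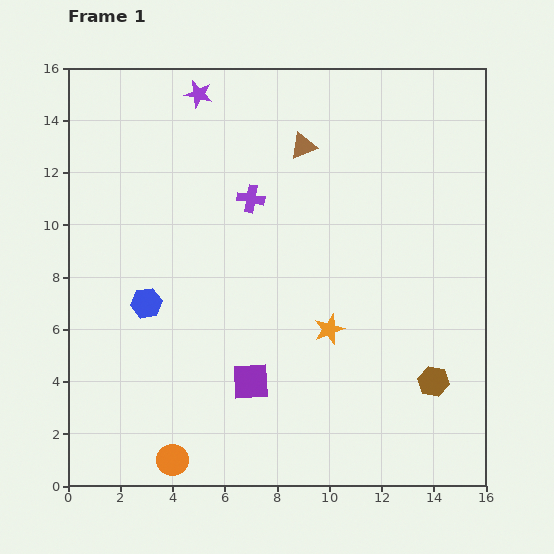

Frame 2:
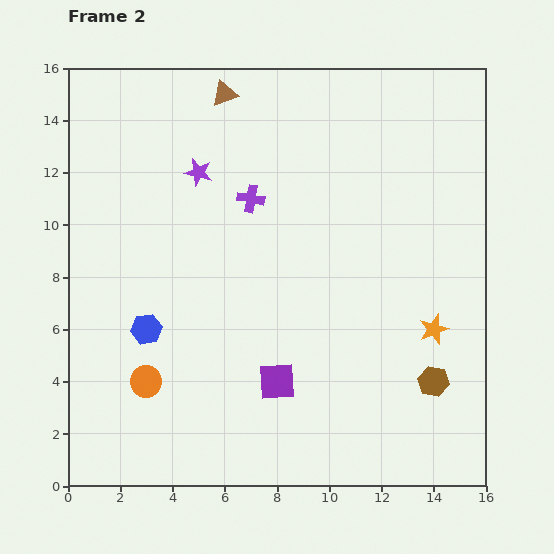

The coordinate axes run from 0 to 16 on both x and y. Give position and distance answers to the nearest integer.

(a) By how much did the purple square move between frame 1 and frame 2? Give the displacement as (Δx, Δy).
(1, 0)

The purple square was at (7, 4) in frame 1 and (8, 4) in frame 2.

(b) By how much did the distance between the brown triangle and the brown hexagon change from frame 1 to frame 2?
+4

Distance in frame 1: 10. Distance in frame 2: 14.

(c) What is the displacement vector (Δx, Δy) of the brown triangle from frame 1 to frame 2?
(-3, 2)

The brown triangle was at (9, 13) in frame 1 and (6, 15) in frame 2.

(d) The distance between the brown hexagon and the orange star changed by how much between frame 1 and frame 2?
-2

Distance in frame 1: 4. Distance in frame 2: 2.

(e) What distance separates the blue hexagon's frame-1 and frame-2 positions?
1

The blue hexagon moved from (3, 7) to (3, 6), a distance of √(0² + 1²) ≈ 1.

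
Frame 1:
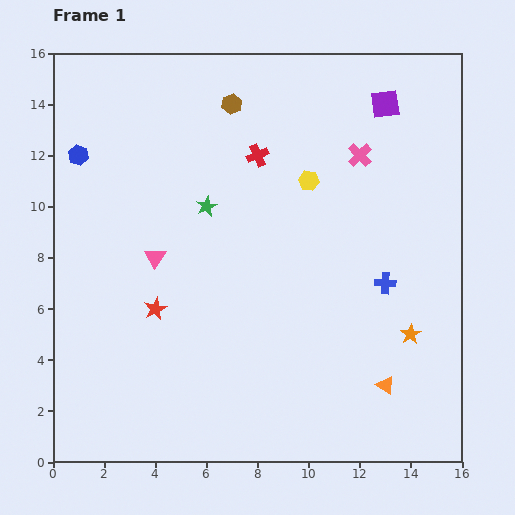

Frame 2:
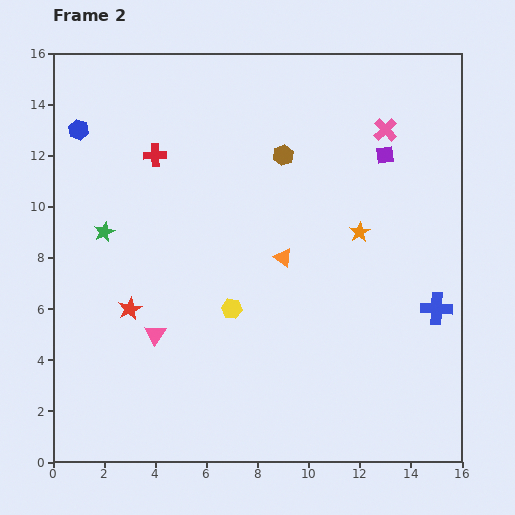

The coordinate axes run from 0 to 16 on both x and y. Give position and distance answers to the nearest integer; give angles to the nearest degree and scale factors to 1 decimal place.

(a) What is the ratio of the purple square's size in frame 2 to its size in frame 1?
0.6×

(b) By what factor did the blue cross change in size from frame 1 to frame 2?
1.5×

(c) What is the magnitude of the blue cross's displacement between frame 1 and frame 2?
2

The blue cross moved from (13, 7) to (15, 6), a distance of √(2² + 1²) ≈ 2.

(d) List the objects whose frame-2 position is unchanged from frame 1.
none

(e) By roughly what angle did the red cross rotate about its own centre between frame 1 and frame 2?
20° clockwise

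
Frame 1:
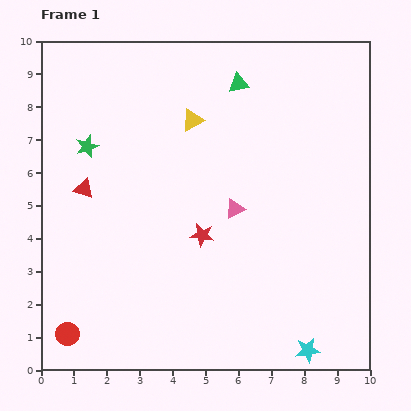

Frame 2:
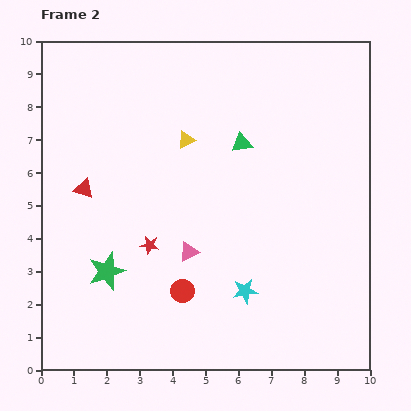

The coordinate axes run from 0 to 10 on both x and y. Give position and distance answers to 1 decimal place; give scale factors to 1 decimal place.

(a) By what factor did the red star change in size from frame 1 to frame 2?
0.8×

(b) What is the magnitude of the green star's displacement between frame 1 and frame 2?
3.8

The green star moved from (1.4, 6.8) to (2.0, 3.0), a distance of √(0.6² + 3.8²) ≈ 3.8.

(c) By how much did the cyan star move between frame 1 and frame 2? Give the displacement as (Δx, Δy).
(-1.9, 1.8)

The cyan star was at (8.1, 0.6) in frame 1 and (6.2, 2.4) in frame 2.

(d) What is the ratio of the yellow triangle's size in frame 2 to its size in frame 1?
0.8×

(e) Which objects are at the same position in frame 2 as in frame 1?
the red triangle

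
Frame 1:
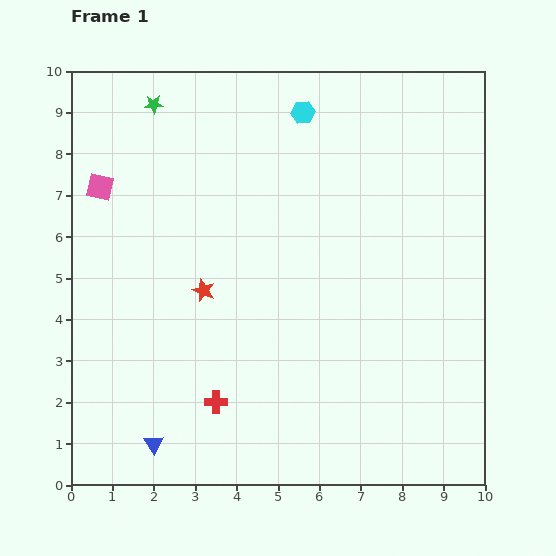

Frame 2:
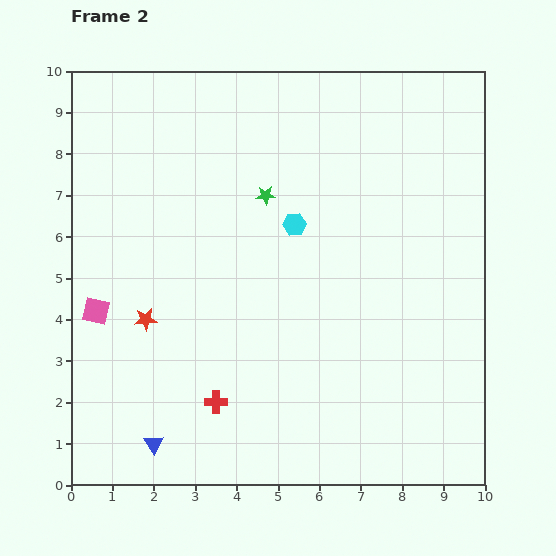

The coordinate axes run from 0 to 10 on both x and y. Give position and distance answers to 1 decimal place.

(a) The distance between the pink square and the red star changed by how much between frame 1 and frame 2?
-2.3

Distance in frame 1: 3.5. Distance in frame 2: 1.2.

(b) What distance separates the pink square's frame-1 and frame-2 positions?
3.0

The pink square moved from (0.7, 7.2) to (0.6, 4.2), a distance of √(0.1² + 3.0²) ≈ 3.0.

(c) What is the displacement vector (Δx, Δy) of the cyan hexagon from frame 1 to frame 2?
(-0.2, -2.7)

The cyan hexagon was at (5.6, 9.0) in frame 1 and (5.4, 6.3) in frame 2.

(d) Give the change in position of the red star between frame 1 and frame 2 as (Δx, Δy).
(-1.4, -0.7)

The red star was at (3.2, 4.7) in frame 1 and (1.8, 4.0) in frame 2.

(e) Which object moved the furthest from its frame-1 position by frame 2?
the green star

(moved 3.5; next 3.0)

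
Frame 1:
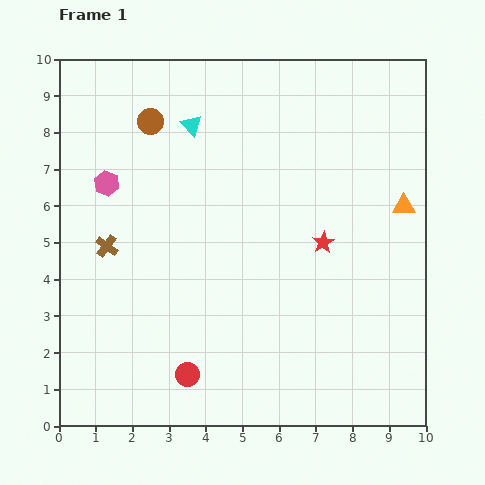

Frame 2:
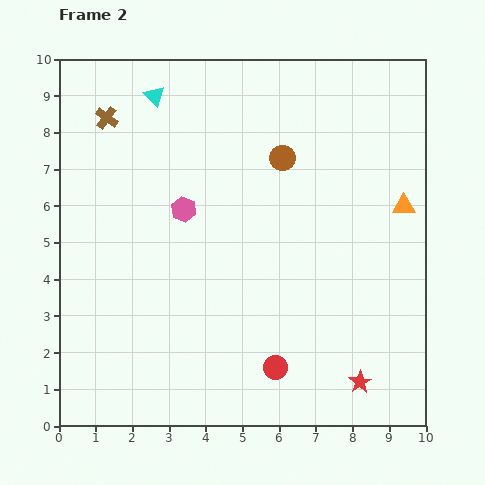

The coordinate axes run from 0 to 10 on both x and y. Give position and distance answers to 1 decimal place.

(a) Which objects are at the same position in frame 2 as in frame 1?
the orange triangle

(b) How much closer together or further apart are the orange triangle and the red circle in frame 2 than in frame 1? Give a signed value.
-1.9

Distance in frame 1: 7.5. Distance in frame 2: 5.6.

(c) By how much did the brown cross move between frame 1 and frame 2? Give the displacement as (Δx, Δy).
(0.0, 3.5)

The brown cross was at (1.3, 4.9) in frame 1 and (1.3, 8.4) in frame 2.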